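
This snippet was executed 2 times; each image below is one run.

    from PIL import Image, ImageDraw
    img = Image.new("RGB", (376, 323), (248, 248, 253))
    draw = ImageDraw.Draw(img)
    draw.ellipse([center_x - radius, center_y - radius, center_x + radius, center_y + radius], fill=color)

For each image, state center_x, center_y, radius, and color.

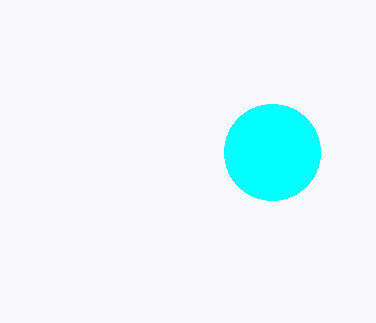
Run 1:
center_x = 272, center_y = 152, radius = 48, color = 'cyan'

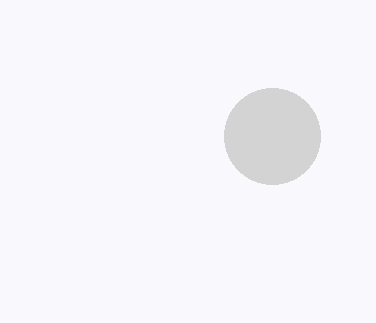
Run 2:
center_x = 272
center_y = 136
radius = 48
color = 'lightgray'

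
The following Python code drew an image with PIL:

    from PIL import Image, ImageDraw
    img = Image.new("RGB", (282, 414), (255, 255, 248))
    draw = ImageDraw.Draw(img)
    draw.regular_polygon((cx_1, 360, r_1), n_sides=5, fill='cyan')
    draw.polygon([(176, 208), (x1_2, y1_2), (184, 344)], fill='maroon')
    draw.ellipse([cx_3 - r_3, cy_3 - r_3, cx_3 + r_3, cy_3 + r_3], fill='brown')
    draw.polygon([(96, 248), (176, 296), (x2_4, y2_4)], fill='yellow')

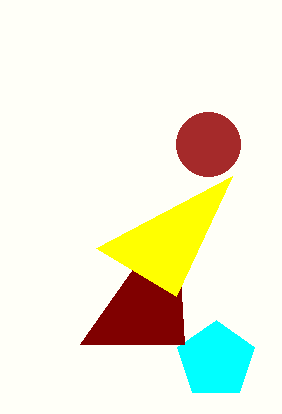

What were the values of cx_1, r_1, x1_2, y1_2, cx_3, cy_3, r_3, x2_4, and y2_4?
cx_1 = 216, r_1 = 40, x1_2 = 80, y1_2 = 344, cx_3 = 208, cy_3 = 144, r_3 = 32, x2_4 = 232, y2_4 = 176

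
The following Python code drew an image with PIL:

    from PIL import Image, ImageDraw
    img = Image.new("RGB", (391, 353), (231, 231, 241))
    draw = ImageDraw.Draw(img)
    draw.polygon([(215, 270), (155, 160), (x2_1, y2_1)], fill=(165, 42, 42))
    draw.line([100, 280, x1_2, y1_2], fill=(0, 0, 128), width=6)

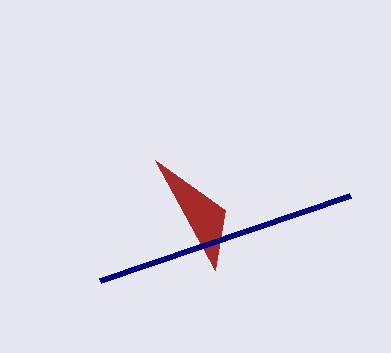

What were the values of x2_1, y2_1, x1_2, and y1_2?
x2_1 = 225, y2_1 = 210, x1_2 = 350, y1_2 = 195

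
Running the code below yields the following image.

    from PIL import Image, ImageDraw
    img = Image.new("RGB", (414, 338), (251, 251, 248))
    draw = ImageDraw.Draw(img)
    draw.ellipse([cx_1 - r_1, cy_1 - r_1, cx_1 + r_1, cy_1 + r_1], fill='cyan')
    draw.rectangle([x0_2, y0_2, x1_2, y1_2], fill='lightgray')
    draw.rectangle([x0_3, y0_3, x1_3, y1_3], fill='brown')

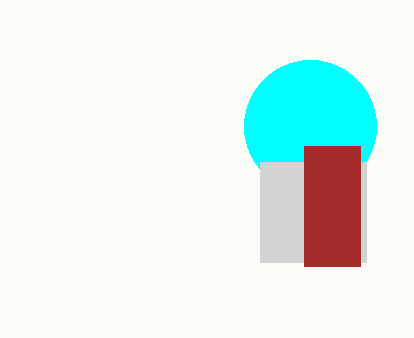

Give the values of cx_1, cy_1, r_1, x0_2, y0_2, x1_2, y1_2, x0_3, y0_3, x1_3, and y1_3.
cx_1 = 310; cy_1 = 126; r_1 = 66; x0_2 = 260; y0_2 = 162; x1_2 = 366; y1_2 = 262; x0_3 = 304; y0_3 = 146; x1_3 = 360; y1_3 = 266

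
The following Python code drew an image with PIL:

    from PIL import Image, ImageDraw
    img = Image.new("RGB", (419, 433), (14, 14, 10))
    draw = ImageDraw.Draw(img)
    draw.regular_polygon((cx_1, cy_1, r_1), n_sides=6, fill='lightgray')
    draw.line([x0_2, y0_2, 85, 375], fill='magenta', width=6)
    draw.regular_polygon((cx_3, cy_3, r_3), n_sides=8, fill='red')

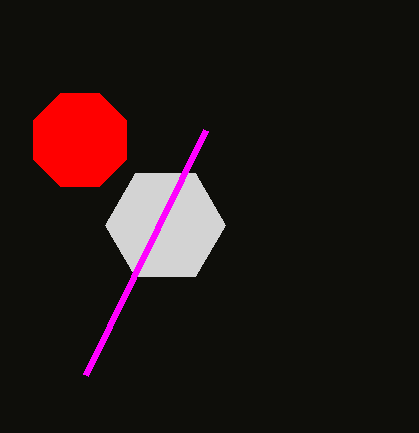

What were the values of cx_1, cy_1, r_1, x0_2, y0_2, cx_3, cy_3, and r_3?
cx_1 = 165
cy_1 = 225
r_1 = 60
x0_2 = 205
y0_2 = 130
cx_3 = 80
cy_3 = 140
r_3 = 50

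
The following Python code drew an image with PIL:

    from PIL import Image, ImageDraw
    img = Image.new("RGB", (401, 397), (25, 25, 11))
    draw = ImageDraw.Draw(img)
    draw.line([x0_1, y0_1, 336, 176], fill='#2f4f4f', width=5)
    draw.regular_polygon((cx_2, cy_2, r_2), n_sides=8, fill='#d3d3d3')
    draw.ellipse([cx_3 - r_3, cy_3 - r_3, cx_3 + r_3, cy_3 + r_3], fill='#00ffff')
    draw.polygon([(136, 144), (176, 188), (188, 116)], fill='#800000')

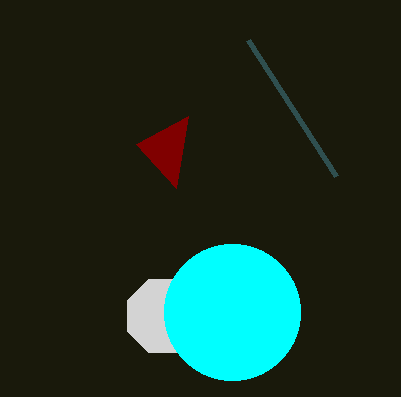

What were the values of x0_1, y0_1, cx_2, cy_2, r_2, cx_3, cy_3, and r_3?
x0_1 = 248
y0_1 = 40
cx_2 = 164
cy_2 = 316
r_2 = 40
cx_3 = 232
cy_3 = 312
r_3 = 68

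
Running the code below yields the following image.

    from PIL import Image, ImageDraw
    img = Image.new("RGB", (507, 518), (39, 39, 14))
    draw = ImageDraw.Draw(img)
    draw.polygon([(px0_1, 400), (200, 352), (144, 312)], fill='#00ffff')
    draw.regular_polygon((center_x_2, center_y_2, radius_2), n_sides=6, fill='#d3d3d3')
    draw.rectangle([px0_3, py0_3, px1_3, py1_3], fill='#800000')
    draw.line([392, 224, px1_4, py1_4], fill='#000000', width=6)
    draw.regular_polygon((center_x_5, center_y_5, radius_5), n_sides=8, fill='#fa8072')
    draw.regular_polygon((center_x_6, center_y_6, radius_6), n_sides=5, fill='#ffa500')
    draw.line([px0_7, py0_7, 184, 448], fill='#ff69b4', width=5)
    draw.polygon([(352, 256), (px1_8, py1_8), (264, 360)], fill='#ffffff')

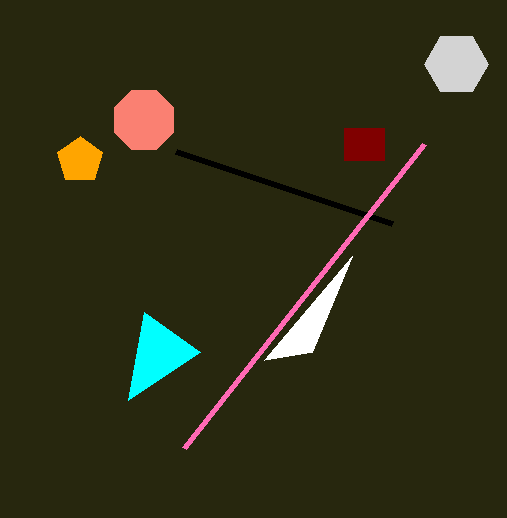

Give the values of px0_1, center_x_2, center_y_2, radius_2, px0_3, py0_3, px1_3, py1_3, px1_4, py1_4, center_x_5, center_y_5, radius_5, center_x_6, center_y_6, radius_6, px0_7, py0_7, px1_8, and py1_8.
px0_1 = 128, center_x_2 = 456, center_y_2 = 64, radius_2 = 32, px0_3 = 344, py0_3 = 128, px1_3 = 384, py1_3 = 160, px1_4 = 176, py1_4 = 152, center_x_5 = 144, center_y_5 = 120, radius_5 = 32, center_x_6 = 80, center_y_6 = 160, radius_6 = 24, px0_7 = 424, py0_7 = 144, px1_8 = 312, py1_8 = 352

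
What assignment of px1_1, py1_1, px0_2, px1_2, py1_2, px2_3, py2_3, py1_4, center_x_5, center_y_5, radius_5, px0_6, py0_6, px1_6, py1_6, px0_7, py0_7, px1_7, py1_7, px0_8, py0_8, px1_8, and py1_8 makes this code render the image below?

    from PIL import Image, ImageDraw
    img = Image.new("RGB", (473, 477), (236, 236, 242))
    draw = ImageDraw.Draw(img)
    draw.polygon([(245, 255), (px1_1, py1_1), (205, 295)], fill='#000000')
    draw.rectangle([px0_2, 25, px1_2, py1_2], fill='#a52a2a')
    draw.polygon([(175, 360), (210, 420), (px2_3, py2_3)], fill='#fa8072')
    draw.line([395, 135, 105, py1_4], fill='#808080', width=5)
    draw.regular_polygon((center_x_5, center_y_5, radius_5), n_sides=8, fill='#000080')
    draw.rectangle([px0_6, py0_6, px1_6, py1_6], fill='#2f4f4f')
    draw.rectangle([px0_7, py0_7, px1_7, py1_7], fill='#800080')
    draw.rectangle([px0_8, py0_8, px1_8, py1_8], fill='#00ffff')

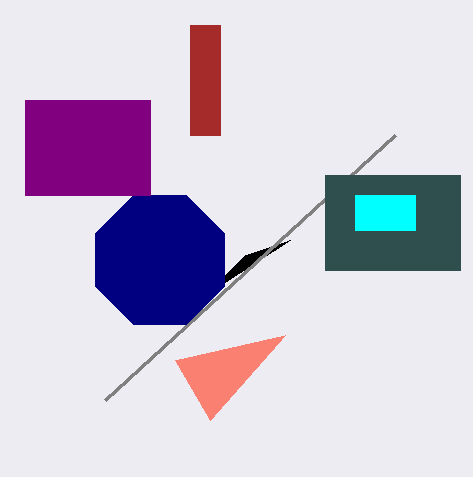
px1_1 = 290; py1_1 = 240; px0_2 = 190; px1_2 = 220; py1_2 = 135; px2_3 = 285; py2_3 = 335; py1_4 = 400; center_x_5 = 160; center_y_5 = 260; radius_5 = 70; px0_6 = 325; py0_6 = 175; px1_6 = 460; py1_6 = 270; px0_7 = 25; py0_7 = 100; px1_7 = 150; py1_7 = 195; px0_8 = 355; py0_8 = 195; px1_8 = 415; py1_8 = 230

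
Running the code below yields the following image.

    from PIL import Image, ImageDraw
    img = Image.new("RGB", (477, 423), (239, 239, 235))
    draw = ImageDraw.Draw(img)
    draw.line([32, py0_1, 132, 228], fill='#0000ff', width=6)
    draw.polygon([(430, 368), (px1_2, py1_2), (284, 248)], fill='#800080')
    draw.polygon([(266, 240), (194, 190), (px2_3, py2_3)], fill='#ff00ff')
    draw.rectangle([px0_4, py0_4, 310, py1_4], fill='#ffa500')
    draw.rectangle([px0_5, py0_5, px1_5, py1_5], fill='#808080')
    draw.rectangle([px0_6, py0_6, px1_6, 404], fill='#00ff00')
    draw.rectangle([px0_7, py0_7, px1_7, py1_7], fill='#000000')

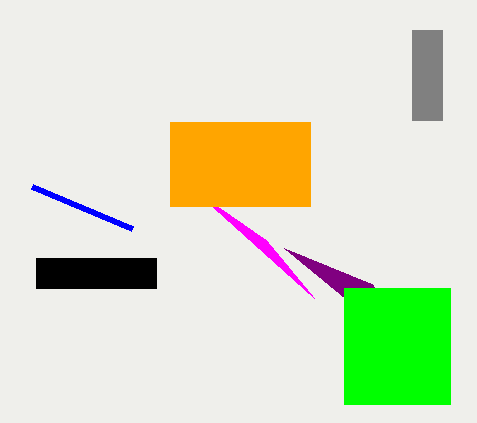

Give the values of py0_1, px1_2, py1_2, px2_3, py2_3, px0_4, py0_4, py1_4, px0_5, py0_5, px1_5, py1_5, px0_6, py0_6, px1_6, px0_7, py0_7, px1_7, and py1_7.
py0_1 = 186; px1_2 = 372; py1_2 = 284; px2_3 = 314; py2_3 = 298; px0_4 = 170; py0_4 = 122; py1_4 = 206; px0_5 = 412; py0_5 = 30; px1_5 = 442; py1_5 = 120; px0_6 = 344; py0_6 = 288; px1_6 = 450; px0_7 = 36; py0_7 = 258; px1_7 = 156; py1_7 = 288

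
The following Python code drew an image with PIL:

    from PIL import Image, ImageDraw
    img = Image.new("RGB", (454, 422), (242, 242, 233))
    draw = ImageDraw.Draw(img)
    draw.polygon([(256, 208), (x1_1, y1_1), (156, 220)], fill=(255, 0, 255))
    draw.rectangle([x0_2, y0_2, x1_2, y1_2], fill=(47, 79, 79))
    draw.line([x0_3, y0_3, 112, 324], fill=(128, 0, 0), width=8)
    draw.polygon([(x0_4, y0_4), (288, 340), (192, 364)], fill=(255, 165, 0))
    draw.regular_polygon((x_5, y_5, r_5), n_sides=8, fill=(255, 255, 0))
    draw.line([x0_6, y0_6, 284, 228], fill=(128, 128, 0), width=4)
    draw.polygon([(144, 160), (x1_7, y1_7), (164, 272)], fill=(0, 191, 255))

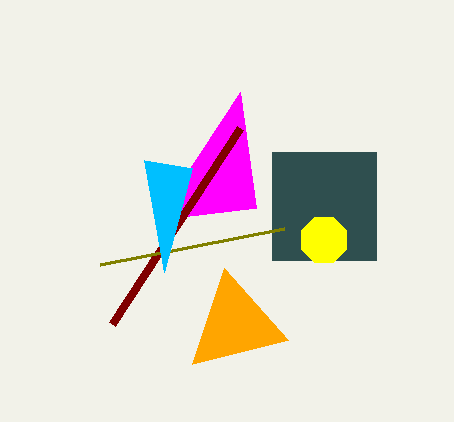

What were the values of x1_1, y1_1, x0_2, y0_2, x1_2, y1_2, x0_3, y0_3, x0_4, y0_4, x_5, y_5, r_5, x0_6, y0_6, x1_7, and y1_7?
x1_1 = 240
y1_1 = 92
x0_2 = 272
y0_2 = 152
x1_2 = 376
y1_2 = 260
x0_3 = 240
y0_3 = 128
x0_4 = 224
y0_4 = 268
x_5 = 324
y_5 = 240
r_5 = 24
x0_6 = 100
y0_6 = 264
x1_7 = 192
y1_7 = 168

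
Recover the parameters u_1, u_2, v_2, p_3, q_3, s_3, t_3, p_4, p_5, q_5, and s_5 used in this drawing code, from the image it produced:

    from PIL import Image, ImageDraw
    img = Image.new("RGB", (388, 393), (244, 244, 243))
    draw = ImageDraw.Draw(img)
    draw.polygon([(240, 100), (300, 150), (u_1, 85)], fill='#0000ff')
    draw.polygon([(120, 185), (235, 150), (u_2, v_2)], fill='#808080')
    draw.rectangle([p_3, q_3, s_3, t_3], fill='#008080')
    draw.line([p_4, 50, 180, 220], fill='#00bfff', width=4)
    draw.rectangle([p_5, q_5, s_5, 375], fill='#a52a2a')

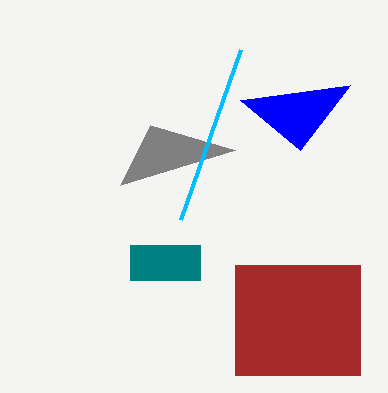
u_1 = 350
u_2 = 150
v_2 = 125
p_3 = 130
q_3 = 245
s_3 = 200
t_3 = 280
p_4 = 240
p_5 = 235
q_5 = 265
s_5 = 360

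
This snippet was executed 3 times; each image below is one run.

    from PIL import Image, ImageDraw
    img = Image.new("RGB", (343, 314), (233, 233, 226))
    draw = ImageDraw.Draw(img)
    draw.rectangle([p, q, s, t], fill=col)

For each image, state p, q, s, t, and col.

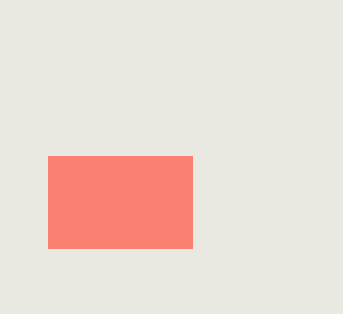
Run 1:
p = 48, q = 156, s = 192, t = 248, col = 'salmon'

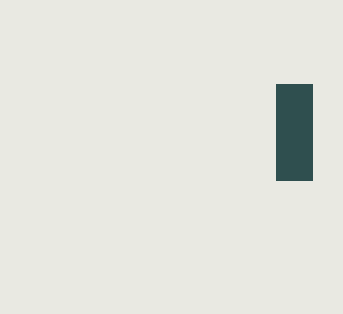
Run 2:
p = 276; q = 84; s = 312; t = 180; col = 'darkslategray'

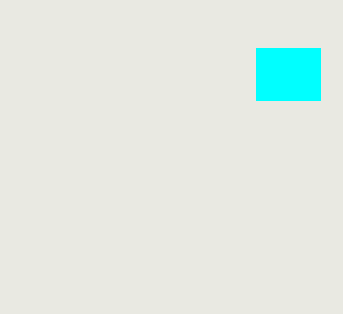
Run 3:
p = 256
q = 48
s = 320
t = 100
col = 'cyan'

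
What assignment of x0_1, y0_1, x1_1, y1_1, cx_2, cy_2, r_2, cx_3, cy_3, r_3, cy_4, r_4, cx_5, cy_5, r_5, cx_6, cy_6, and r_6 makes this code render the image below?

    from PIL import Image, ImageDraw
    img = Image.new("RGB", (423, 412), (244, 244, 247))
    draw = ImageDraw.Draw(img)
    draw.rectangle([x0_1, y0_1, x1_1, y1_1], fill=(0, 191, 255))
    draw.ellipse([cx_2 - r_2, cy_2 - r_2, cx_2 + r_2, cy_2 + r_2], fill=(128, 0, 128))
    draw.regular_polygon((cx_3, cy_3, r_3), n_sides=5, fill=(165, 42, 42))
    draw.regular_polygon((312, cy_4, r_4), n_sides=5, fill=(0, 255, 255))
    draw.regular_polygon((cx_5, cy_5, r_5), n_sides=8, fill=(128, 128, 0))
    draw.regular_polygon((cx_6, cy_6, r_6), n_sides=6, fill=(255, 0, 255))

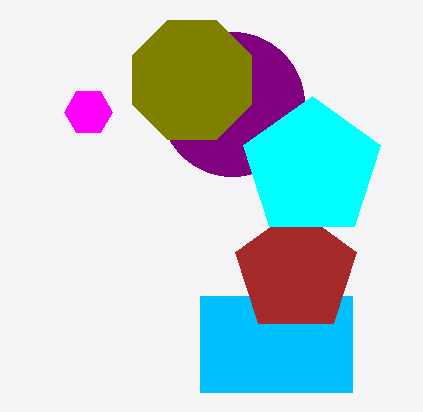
x0_1 = 200; y0_1 = 296; x1_1 = 352; y1_1 = 392; cx_2 = 232; cy_2 = 104; r_2 = 72; cx_3 = 296; cy_3 = 272; r_3 = 64; cy_4 = 168; r_4 = 72; cx_5 = 192; cy_5 = 80; r_5 = 64; cx_6 = 88; cy_6 = 112; r_6 = 24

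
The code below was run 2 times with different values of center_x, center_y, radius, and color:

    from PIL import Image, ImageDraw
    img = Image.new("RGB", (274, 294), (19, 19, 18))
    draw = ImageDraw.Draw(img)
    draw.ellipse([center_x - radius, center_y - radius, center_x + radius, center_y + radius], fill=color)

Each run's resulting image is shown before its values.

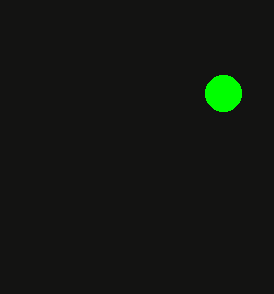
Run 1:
center_x = 223; center_y = 93; radius = 18; color = 'lime'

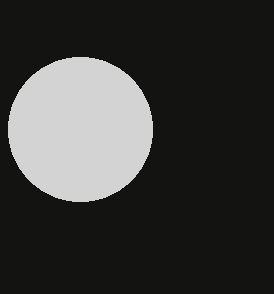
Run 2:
center_x = 80; center_y = 129; radius = 72; color = 'lightgray'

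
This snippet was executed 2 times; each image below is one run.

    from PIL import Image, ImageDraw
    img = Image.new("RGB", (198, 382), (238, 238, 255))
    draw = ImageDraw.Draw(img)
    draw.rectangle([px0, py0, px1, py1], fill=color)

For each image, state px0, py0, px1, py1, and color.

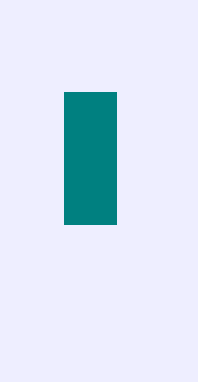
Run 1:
px0 = 64, py0 = 92, px1 = 116, py1 = 224, color = 'teal'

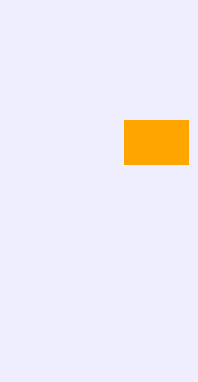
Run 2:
px0 = 124, py0 = 120, px1 = 188, py1 = 164, color = 'orange'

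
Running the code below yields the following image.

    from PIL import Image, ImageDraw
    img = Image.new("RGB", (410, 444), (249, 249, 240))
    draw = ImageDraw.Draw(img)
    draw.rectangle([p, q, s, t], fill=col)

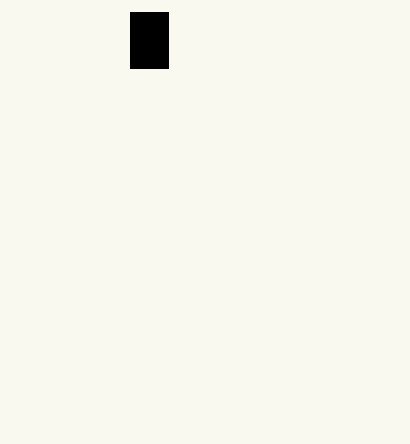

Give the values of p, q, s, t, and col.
p = 130, q = 12, s = 168, t = 68, col = 'black'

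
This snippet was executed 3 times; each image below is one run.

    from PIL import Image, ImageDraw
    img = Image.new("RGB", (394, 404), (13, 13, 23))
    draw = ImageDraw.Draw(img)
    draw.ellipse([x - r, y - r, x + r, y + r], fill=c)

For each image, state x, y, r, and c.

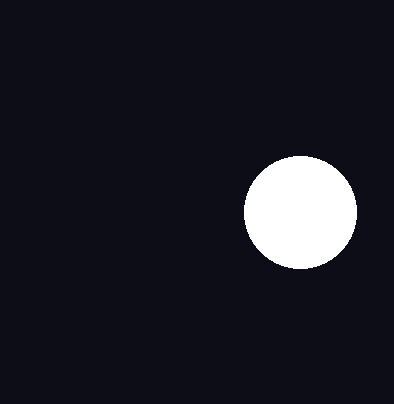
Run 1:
x = 300; y = 212; r = 56; c = 'white'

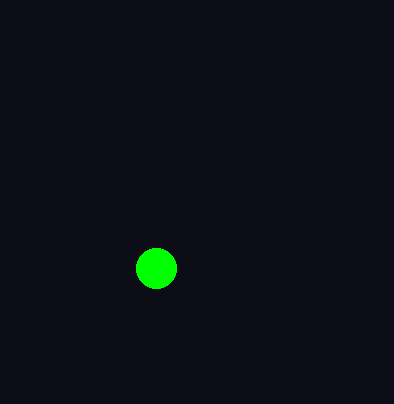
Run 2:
x = 156; y = 268; r = 20; c = 'lime'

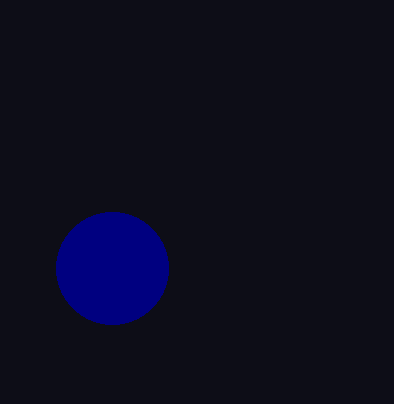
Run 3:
x = 112
y = 268
r = 56
c = 'navy'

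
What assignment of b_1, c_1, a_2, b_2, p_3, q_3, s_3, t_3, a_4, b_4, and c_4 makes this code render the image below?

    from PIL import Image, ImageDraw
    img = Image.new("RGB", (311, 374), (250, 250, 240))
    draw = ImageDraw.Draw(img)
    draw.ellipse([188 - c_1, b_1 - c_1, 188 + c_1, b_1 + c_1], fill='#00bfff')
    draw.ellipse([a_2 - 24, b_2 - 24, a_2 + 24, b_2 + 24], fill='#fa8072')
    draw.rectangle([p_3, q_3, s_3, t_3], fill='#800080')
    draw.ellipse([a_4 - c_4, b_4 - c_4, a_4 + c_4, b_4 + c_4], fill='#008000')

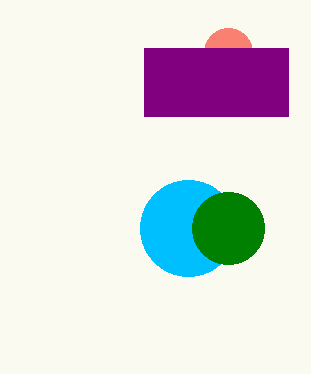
b_1 = 228
c_1 = 48
a_2 = 228
b_2 = 52
p_3 = 144
q_3 = 48
s_3 = 288
t_3 = 116
a_4 = 228
b_4 = 228
c_4 = 36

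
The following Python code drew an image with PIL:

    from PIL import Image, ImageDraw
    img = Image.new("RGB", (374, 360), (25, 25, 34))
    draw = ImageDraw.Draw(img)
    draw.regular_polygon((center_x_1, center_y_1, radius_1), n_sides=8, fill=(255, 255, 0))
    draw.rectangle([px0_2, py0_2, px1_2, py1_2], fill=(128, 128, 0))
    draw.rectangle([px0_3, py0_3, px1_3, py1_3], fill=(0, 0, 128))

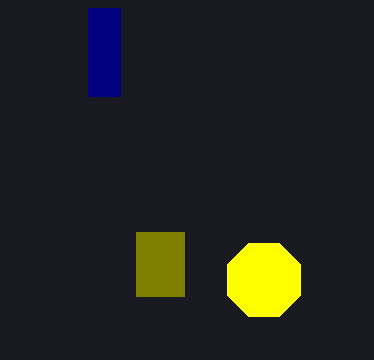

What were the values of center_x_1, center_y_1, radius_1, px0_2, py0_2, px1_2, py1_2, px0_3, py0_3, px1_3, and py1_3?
center_x_1 = 264
center_y_1 = 280
radius_1 = 40
px0_2 = 136
py0_2 = 232
px1_2 = 184
py1_2 = 296
px0_3 = 88
py0_3 = 8
px1_3 = 120
py1_3 = 96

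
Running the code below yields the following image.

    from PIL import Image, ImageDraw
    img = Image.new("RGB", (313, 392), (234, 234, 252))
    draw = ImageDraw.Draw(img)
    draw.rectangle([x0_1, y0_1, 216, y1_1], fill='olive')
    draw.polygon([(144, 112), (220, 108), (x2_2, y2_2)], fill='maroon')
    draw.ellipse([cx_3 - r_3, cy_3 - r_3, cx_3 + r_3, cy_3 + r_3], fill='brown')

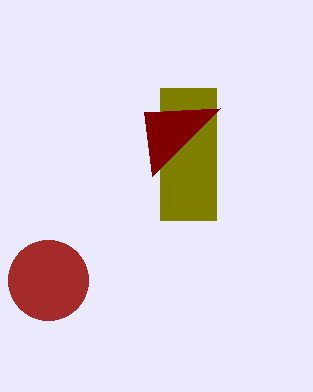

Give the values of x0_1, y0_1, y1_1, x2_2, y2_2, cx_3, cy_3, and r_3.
x0_1 = 160, y0_1 = 88, y1_1 = 220, x2_2 = 152, y2_2 = 176, cx_3 = 48, cy_3 = 280, r_3 = 40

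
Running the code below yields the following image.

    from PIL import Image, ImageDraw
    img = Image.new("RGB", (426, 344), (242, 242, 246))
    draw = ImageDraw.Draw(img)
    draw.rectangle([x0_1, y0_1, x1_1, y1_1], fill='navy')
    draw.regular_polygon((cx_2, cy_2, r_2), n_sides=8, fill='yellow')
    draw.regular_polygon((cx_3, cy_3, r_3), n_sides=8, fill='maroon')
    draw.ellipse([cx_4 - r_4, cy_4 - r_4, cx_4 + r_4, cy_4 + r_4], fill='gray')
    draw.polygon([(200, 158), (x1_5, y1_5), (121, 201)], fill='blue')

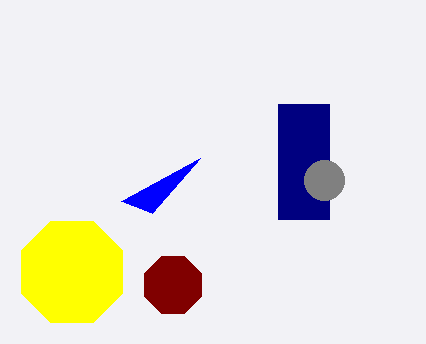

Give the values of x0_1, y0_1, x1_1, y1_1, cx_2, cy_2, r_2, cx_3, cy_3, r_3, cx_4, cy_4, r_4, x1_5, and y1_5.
x0_1 = 278, y0_1 = 104, x1_1 = 329, y1_1 = 219, cx_2 = 72, cy_2 = 272, r_2 = 55, cx_3 = 173, cy_3 = 285, r_3 = 31, cx_4 = 324, cy_4 = 180, r_4 = 20, x1_5 = 152, y1_5 = 213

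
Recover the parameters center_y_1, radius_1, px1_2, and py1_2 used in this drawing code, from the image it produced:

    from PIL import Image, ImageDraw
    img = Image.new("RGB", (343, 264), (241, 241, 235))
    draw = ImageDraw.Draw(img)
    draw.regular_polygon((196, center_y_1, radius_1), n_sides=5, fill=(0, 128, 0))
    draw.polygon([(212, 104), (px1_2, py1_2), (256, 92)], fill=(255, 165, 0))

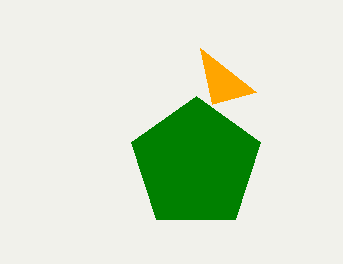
center_y_1 = 164; radius_1 = 68; px1_2 = 200; py1_2 = 48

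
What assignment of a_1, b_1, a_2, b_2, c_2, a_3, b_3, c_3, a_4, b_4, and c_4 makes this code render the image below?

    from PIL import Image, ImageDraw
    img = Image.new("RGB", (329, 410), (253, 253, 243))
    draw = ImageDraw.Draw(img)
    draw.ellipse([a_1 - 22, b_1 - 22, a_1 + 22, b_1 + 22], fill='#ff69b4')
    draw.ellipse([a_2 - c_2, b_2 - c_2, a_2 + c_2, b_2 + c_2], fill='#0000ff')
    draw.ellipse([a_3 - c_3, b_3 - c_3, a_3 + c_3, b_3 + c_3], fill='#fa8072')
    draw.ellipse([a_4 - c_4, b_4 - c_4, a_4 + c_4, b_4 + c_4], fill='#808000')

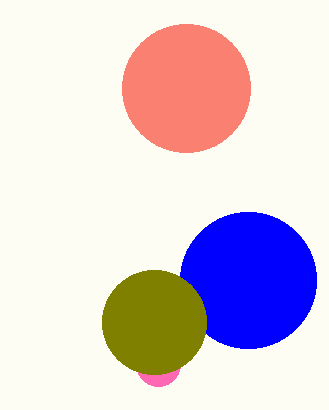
a_1 = 158, b_1 = 364, a_2 = 248, b_2 = 280, c_2 = 68, a_3 = 186, b_3 = 88, c_3 = 64, a_4 = 154, b_4 = 322, c_4 = 52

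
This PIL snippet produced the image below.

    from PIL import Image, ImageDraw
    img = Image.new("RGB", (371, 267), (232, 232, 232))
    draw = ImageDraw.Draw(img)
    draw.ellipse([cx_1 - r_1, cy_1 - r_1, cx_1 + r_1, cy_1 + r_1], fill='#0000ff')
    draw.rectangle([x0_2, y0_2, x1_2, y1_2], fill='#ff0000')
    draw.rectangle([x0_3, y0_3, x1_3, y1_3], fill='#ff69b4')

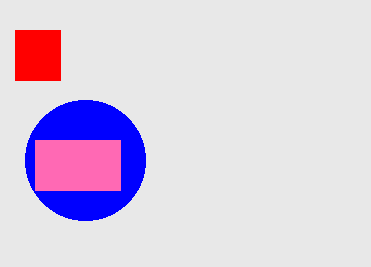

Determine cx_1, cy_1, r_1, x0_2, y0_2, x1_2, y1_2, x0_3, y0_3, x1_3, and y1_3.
cx_1 = 85, cy_1 = 160, r_1 = 60, x0_2 = 15, y0_2 = 30, x1_2 = 60, y1_2 = 80, x0_3 = 35, y0_3 = 140, x1_3 = 120, y1_3 = 190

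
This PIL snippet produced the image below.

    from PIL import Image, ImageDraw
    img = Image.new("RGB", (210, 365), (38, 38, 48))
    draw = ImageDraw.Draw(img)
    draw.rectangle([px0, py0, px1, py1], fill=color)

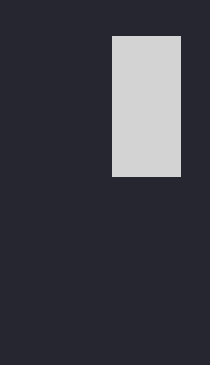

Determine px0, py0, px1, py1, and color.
px0 = 112, py0 = 36, px1 = 180, py1 = 176, color = 'lightgray'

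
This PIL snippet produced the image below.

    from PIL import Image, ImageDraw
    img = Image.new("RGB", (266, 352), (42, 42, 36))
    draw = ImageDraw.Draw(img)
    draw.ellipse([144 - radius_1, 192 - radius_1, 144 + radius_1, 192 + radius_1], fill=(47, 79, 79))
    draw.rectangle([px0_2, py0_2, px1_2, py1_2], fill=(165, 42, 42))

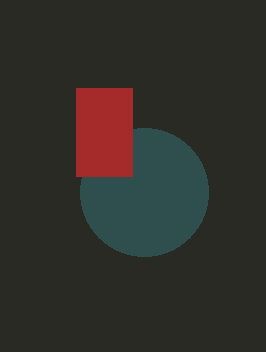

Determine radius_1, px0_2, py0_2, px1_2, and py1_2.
radius_1 = 64
px0_2 = 76
py0_2 = 88
px1_2 = 132
py1_2 = 176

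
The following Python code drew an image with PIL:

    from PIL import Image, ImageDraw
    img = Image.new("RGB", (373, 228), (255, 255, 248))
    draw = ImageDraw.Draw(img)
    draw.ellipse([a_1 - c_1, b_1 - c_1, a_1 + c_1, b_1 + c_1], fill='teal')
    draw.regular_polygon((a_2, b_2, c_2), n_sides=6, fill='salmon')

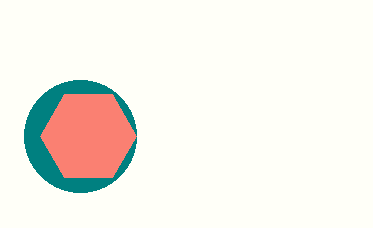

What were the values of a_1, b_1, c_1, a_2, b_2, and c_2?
a_1 = 80, b_1 = 136, c_1 = 56, a_2 = 88, b_2 = 136, c_2 = 48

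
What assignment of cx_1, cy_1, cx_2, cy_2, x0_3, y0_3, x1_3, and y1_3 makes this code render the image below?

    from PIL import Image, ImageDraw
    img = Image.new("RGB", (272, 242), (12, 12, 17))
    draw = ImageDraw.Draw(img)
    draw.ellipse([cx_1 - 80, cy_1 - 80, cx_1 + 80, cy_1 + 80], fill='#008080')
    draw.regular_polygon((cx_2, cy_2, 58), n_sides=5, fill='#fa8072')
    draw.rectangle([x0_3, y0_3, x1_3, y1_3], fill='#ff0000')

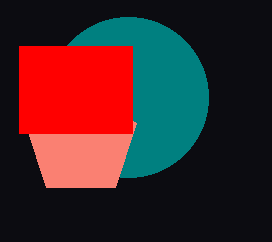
cx_1 = 128
cy_1 = 97
cx_2 = 81
cy_2 = 141
x0_3 = 19
y0_3 = 46
x1_3 = 132
y1_3 = 133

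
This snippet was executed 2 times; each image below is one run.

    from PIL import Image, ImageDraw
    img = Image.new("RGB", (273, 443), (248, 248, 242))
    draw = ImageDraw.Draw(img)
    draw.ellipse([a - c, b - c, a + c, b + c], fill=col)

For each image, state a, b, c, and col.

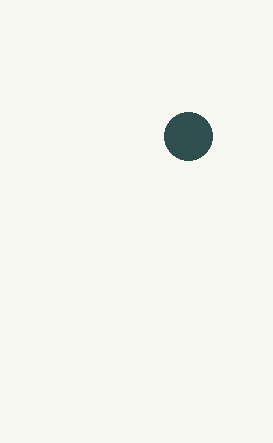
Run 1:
a = 188
b = 136
c = 24
col = 'darkslategray'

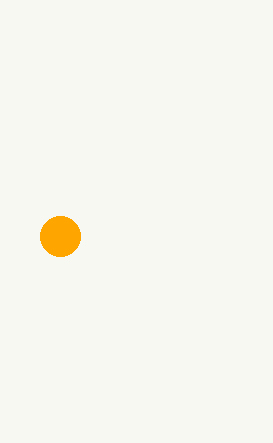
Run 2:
a = 60; b = 236; c = 20; col = 'orange'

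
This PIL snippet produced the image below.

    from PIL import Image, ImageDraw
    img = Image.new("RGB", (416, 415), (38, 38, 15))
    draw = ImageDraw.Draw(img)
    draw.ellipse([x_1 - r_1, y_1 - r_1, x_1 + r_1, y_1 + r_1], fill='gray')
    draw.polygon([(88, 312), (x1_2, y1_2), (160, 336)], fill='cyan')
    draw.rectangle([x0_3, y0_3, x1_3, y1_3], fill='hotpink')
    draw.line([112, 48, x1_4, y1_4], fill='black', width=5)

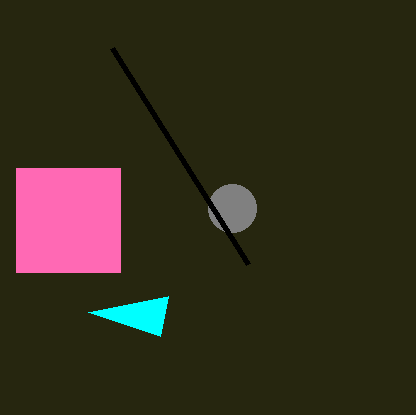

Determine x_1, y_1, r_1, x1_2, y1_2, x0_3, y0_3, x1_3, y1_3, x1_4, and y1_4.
x_1 = 232
y_1 = 208
r_1 = 24
x1_2 = 168
y1_2 = 296
x0_3 = 16
y0_3 = 168
x1_3 = 120
y1_3 = 272
x1_4 = 248
y1_4 = 264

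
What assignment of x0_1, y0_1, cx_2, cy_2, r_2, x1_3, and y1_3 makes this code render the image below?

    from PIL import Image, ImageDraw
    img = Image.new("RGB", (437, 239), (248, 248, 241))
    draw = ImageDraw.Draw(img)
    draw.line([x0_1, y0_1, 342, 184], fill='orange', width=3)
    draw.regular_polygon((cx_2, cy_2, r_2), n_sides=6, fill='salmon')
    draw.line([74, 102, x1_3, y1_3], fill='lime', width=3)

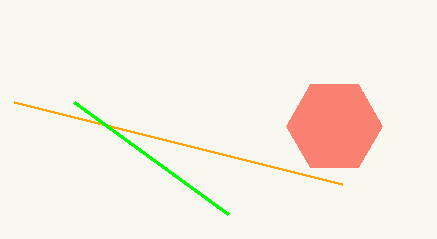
x0_1 = 14
y0_1 = 102
cx_2 = 334
cy_2 = 126
r_2 = 48
x1_3 = 228
y1_3 = 214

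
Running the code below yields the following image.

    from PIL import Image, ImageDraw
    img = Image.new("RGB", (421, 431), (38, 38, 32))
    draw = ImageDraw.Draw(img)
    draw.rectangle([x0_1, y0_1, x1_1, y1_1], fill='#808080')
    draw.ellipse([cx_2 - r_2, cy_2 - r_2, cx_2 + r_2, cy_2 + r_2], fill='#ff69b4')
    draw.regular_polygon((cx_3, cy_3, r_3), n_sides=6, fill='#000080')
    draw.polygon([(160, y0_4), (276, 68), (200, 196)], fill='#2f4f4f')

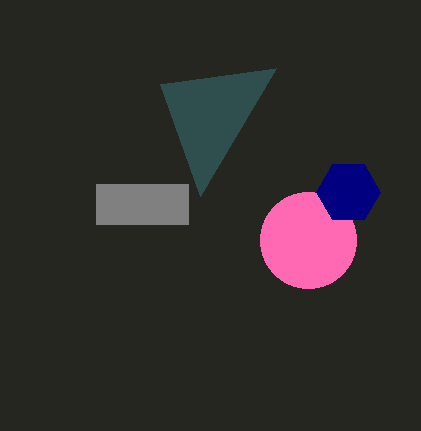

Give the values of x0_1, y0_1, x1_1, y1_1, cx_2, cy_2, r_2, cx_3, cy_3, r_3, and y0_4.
x0_1 = 96; y0_1 = 184; x1_1 = 188; y1_1 = 224; cx_2 = 308; cy_2 = 240; r_2 = 48; cx_3 = 348; cy_3 = 192; r_3 = 32; y0_4 = 84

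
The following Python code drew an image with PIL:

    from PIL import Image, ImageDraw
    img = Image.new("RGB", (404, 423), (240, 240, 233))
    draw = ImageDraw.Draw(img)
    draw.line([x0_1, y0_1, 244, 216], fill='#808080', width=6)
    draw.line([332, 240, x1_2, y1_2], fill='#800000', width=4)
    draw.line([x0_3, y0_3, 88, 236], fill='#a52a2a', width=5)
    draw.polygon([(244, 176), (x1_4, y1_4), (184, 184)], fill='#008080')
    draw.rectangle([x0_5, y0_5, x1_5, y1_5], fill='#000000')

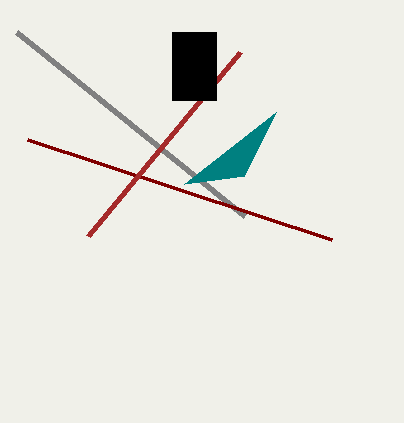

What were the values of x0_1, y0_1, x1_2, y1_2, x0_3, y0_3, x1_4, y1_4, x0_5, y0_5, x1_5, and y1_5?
x0_1 = 16, y0_1 = 32, x1_2 = 28, y1_2 = 140, x0_3 = 240, y0_3 = 52, x1_4 = 276, y1_4 = 112, x0_5 = 172, y0_5 = 32, x1_5 = 216, y1_5 = 100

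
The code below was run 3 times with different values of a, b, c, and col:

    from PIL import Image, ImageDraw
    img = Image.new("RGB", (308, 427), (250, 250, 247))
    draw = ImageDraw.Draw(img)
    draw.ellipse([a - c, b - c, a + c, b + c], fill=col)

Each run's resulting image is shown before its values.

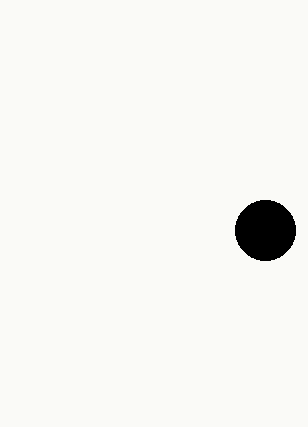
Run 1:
a = 265, b = 230, c = 30, col = 'black'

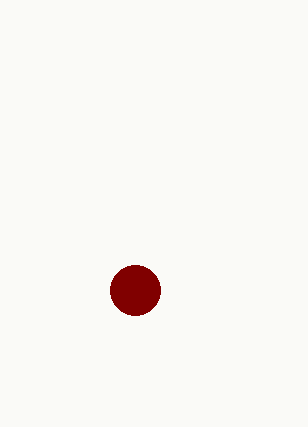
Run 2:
a = 135
b = 290
c = 25
col = 'maroon'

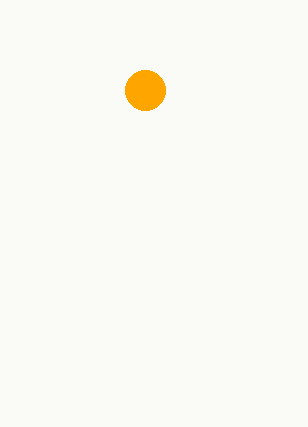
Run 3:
a = 145
b = 90
c = 20
col = 'orange'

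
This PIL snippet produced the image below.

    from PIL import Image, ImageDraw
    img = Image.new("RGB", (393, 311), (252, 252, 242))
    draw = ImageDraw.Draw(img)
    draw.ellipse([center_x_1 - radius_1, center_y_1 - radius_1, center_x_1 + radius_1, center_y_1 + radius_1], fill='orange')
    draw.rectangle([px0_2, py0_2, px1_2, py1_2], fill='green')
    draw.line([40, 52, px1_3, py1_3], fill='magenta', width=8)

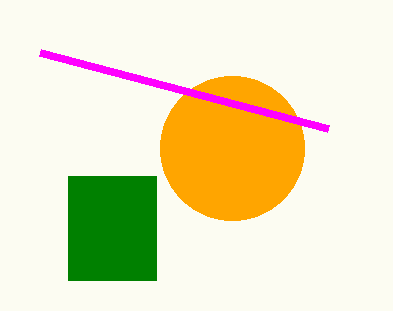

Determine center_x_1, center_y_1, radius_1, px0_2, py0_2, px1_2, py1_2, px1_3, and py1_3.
center_x_1 = 232, center_y_1 = 148, radius_1 = 72, px0_2 = 68, py0_2 = 176, px1_2 = 156, py1_2 = 280, px1_3 = 328, py1_3 = 128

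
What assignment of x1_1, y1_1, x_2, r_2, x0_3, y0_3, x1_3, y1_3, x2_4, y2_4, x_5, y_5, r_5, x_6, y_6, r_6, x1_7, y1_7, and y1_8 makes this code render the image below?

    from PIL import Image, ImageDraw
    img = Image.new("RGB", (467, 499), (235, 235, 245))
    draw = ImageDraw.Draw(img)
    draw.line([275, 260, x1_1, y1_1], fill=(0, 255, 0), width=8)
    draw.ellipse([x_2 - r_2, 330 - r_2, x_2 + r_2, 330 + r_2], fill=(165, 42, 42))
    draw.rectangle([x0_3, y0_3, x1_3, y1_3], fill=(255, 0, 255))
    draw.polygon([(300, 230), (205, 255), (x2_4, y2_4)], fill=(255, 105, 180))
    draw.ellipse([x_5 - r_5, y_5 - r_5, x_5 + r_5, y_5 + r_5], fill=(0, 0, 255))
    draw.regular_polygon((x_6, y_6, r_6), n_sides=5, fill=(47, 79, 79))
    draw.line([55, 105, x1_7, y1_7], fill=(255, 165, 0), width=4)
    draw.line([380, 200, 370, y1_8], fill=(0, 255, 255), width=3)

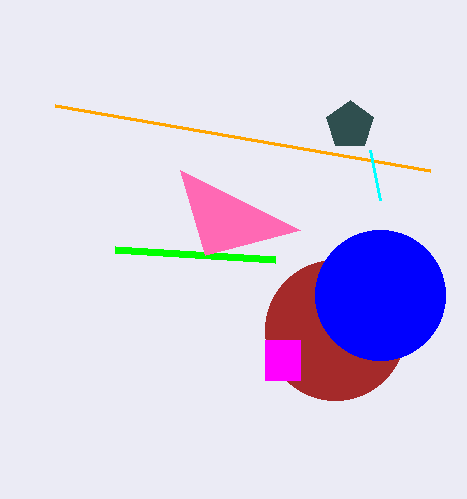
x1_1 = 115, y1_1 = 250, x_2 = 335, r_2 = 70, x0_3 = 265, y0_3 = 340, x1_3 = 300, y1_3 = 380, x2_4 = 180, y2_4 = 170, x_5 = 380, y_5 = 295, r_5 = 65, x_6 = 350, y_6 = 125, r_6 = 25, x1_7 = 430, y1_7 = 170, y1_8 = 150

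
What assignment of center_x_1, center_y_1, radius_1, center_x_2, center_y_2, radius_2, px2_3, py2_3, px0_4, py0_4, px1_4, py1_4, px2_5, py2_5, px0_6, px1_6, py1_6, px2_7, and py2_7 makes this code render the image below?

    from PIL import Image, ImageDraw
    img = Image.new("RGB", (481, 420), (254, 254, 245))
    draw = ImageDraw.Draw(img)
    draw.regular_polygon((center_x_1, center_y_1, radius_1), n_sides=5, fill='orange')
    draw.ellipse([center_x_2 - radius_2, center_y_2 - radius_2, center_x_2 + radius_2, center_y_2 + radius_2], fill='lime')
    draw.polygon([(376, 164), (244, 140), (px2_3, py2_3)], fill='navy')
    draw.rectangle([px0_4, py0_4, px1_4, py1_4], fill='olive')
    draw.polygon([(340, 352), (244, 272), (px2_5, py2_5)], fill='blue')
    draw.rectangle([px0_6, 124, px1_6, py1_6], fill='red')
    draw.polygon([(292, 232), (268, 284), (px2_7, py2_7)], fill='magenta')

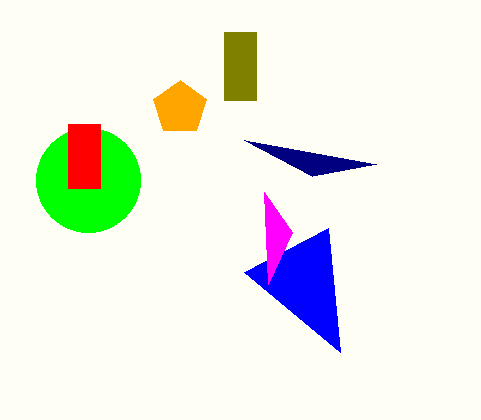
center_x_1 = 180, center_y_1 = 108, radius_1 = 28, center_x_2 = 88, center_y_2 = 180, radius_2 = 52, px2_3 = 312, py2_3 = 176, px0_4 = 224, py0_4 = 32, px1_4 = 256, py1_4 = 100, px2_5 = 328, py2_5 = 228, px0_6 = 68, px1_6 = 100, py1_6 = 188, px2_7 = 264, py2_7 = 192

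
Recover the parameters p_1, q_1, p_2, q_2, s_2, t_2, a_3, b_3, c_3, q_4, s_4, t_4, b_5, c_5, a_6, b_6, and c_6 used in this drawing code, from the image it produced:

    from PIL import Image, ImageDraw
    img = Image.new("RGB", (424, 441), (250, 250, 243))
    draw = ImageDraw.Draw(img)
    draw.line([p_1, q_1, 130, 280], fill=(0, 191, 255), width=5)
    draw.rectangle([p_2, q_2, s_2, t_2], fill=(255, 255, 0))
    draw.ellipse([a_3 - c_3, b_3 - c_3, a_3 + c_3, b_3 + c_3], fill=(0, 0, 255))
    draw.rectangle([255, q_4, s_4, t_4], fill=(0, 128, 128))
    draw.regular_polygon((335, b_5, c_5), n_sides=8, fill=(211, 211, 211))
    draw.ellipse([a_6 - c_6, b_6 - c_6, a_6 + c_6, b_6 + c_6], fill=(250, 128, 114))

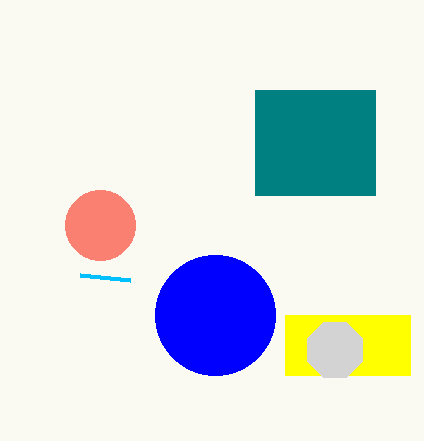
p_1 = 80; q_1 = 275; p_2 = 285; q_2 = 315; s_2 = 410; t_2 = 375; a_3 = 215; b_3 = 315; c_3 = 60; q_4 = 90; s_4 = 375; t_4 = 195; b_5 = 350; c_5 = 30; a_6 = 100; b_6 = 225; c_6 = 35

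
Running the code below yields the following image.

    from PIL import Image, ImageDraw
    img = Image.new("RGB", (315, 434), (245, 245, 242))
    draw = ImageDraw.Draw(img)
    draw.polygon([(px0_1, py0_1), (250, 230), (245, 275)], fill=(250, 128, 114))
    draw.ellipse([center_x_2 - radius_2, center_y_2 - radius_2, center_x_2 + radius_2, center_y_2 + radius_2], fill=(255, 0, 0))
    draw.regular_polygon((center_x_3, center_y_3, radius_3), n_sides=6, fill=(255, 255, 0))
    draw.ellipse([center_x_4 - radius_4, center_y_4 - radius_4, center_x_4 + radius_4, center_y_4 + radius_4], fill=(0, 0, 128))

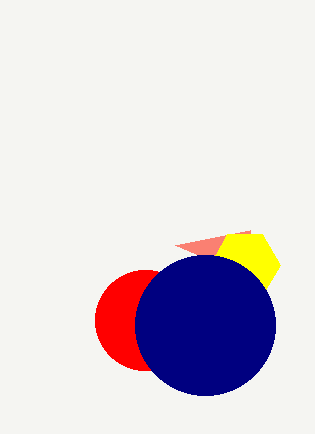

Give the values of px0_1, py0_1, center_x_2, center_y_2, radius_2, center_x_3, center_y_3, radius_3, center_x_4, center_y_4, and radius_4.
px0_1 = 175; py0_1 = 245; center_x_2 = 145; center_y_2 = 320; radius_2 = 50; center_x_3 = 245; center_y_3 = 265; radius_3 = 35; center_x_4 = 205; center_y_4 = 325; radius_4 = 70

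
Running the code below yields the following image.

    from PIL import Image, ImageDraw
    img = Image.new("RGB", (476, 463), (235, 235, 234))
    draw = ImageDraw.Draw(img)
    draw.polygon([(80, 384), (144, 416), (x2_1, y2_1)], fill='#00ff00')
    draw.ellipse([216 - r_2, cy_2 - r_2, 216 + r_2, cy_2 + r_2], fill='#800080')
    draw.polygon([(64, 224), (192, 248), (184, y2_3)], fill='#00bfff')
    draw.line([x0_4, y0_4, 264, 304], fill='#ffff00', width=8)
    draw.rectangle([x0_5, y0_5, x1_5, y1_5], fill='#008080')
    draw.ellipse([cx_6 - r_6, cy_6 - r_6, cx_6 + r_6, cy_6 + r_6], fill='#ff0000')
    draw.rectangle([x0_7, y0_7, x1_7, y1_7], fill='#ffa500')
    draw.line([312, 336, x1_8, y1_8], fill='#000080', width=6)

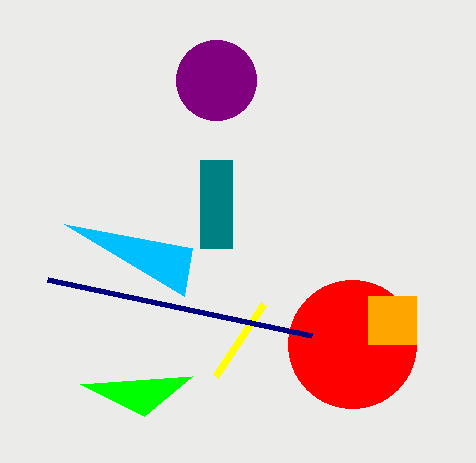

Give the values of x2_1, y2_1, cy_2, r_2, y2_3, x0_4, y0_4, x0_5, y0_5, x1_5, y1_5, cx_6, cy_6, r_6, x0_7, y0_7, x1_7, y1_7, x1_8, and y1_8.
x2_1 = 192
y2_1 = 376
cy_2 = 80
r_2 = 40
y2_3 = 296
x0_4 = 216
y0_4 = 376
x0_5 = 200
y0_5 = 160
x1_5 = 232
y1_5 = 248
cx_6 = 352
cy_6 = 344
r_6 = 64
x0_7 = 368
y0_7 = 296
x1_7 = 416
y1_7 = 344
x1_8 = 48
y1_8 = 280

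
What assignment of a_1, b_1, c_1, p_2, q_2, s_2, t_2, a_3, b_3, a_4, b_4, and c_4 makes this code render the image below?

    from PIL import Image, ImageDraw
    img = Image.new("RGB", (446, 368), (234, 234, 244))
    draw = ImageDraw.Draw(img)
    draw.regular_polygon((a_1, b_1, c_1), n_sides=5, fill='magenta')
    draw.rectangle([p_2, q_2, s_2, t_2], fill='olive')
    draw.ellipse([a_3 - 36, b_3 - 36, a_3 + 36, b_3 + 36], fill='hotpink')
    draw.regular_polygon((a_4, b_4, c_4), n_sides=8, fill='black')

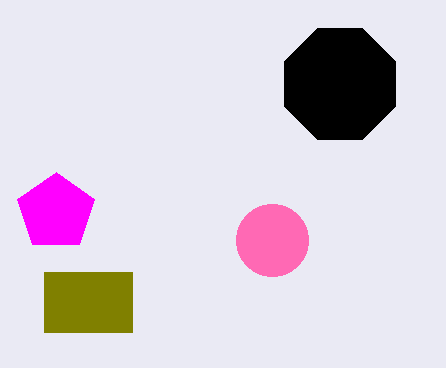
a_1 = 56, b_1 = 212, c_1 = 40, p_2 = 44, q_2 = 272, s_2 = 132, t_2 = 332, a_3 = 272, b_3 = 240, a_4 = 340, b_4 = 84, c_4 = 60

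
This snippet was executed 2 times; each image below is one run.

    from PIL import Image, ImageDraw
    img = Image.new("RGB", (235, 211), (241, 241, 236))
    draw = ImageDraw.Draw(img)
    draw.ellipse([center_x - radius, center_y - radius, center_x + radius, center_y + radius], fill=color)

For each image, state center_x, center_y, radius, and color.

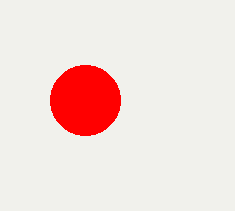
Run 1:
center_x = 85; center_y = 100; radius = 35; color = 'red'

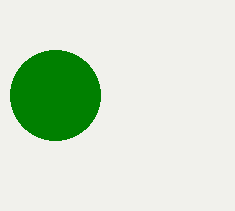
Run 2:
center_x = 55, center_y = 95, radius = 45, color = 'green'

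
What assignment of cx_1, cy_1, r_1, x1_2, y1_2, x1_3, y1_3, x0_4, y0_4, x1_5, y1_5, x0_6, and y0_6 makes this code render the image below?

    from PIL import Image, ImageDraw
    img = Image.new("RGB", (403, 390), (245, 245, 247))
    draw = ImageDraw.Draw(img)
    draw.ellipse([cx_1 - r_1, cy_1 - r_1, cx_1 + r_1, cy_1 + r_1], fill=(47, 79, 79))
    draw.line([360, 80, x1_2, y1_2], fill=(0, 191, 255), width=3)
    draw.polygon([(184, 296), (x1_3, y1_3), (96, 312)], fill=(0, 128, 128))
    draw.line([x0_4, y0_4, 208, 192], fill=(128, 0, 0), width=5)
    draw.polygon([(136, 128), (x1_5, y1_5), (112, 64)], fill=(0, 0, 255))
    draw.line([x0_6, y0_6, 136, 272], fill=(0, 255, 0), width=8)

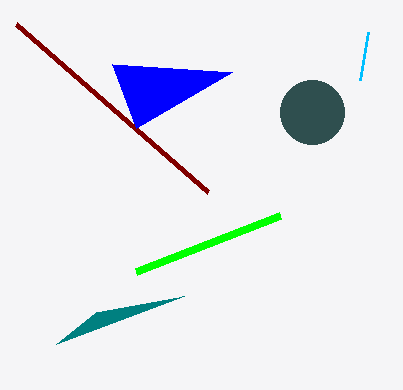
cx_1 = 312; cy_1 = 112; r_1 = 32; x1_2 = 368; y1_2 = 32; x1_3 = 56; y1_3 = 344; x0_4 = 16; y0_4 = 24; x1_5 = 232; y1_5 = 72; x0_6 = 280; y0_6 = 216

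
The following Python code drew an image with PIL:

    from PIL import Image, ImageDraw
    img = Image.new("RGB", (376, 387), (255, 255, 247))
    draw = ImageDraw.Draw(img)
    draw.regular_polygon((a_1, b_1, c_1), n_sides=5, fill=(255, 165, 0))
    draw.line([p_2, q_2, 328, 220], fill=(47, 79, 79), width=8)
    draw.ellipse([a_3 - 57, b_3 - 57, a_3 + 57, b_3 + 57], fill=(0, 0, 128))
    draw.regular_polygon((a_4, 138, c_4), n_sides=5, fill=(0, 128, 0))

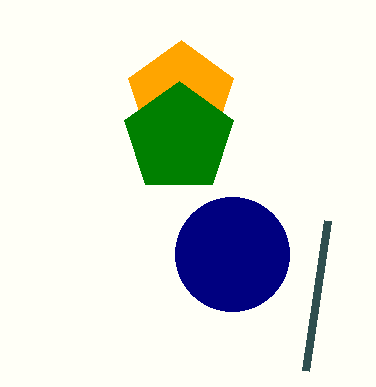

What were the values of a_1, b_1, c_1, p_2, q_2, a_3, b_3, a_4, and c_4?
a_1 = 181, b_1 = 95, c_1 = 55, p_2 = 306, q_2 = 370, a_3 = 232, b_3 = 254, a_4 = 179, c_4 = 57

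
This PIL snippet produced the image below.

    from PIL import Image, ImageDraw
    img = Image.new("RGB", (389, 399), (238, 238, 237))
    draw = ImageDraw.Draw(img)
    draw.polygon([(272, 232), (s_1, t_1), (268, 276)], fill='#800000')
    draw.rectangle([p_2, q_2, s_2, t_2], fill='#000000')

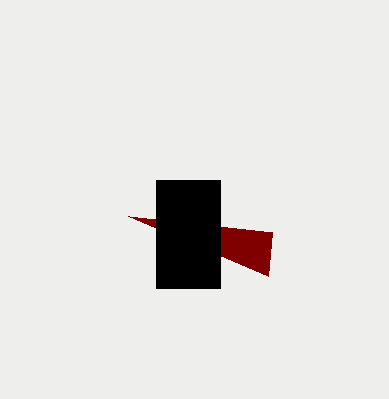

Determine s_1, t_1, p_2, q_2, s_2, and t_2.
s_1 = 128; t_1 = 216; p_2 = 156; q_2 = 180; s_2 = 220; t_2 = 288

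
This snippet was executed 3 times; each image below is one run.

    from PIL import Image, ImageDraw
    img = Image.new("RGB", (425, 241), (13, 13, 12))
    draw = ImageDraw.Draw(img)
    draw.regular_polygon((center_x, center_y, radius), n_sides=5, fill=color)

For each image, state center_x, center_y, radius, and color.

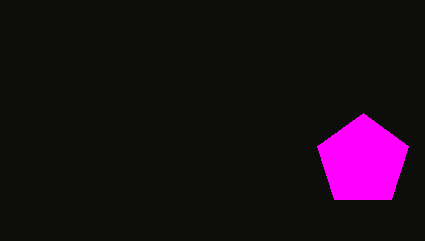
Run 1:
center_x = 363; center_y = 161; radius = 48; color = 'magenta'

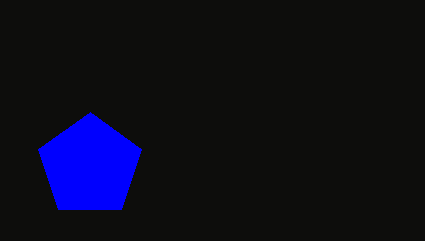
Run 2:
center_x = 90, center_y = 166, radius = 54, color = 'blue'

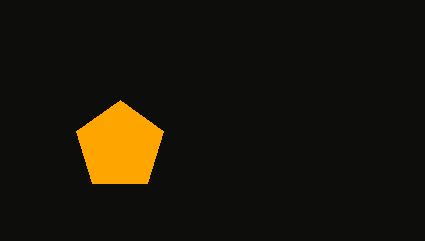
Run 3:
center_x = 120, center_y = 146, radius = 46, color = 'orange'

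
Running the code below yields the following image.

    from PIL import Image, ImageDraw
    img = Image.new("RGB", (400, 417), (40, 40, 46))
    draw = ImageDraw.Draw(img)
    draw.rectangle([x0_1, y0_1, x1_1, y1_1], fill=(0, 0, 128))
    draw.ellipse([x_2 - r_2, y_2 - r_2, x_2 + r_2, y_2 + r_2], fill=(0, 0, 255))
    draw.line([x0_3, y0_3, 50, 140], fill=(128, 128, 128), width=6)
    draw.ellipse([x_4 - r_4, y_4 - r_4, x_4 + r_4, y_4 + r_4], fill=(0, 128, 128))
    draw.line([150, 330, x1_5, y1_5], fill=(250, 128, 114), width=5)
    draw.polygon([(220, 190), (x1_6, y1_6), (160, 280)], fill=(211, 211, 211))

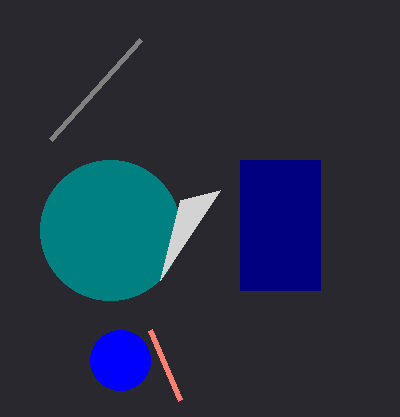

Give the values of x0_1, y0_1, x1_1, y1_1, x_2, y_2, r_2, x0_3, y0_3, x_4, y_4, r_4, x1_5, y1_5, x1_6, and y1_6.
x0_1 = 240
y0_1 = 160
x1_1 = 320
y1_1 = 290
x_2 = 120
y_2 = 360
r_2 = 30
x0_3 = 140
y0_3 = 40
x_4 = 110
y_4 = 230
r_4 = 70
x1_5 = 180
y1_5 = 400
x1_6 = 180
y1_6 = 200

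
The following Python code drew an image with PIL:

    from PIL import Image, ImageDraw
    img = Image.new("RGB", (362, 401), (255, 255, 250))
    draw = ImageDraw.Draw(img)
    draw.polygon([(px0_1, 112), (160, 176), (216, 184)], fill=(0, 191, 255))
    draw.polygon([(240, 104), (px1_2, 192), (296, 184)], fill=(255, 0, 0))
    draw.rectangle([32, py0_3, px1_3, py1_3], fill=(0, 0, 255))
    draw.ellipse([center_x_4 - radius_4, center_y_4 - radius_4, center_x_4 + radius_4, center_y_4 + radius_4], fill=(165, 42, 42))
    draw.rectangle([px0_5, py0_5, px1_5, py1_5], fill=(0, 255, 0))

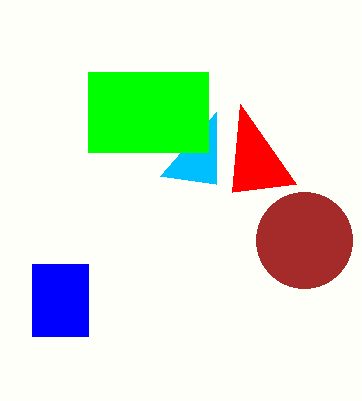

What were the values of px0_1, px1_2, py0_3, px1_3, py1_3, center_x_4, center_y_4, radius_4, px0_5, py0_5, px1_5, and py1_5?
px0_1 = 216
px1_2 = 232
py0_3 = 264
px1_3 = 88
py1_3 = 336
center_x_4 = 304
center_y_4 = 240
radius_4 = 48
px0_5 = 88
py0_5 = 72
px1_5 = 208
py1_5 = 152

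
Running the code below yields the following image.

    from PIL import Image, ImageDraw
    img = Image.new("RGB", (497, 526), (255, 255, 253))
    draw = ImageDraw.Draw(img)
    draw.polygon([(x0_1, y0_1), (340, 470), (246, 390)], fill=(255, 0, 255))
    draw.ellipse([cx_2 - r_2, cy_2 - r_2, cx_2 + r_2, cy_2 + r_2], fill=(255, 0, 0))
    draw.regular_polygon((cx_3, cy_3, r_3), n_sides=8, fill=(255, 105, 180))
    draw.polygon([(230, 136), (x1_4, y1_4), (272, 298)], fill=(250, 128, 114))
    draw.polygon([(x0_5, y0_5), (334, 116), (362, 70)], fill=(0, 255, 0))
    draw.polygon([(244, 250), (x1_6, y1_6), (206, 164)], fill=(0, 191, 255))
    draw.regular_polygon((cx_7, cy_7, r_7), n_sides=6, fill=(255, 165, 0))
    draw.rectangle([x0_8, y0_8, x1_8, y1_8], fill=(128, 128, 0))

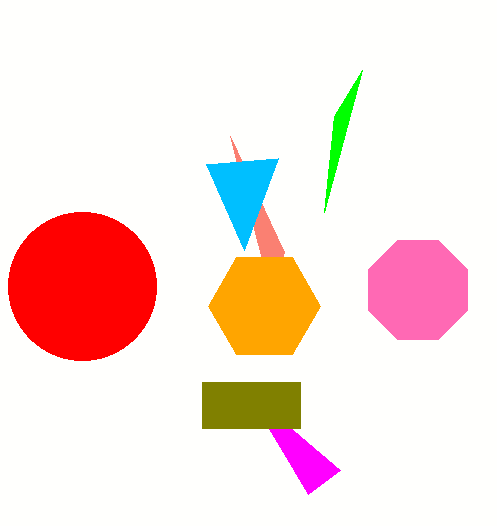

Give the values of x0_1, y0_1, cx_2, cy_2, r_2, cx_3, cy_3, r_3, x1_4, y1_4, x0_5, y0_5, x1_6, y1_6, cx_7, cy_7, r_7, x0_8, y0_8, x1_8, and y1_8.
x0_1 = 308; y0_1 = 494; cx_2 = 82; cy_2 = 286; r_2 = 74; cx_3 = 418; cy_3 = 290; r_3 = 54; x1_4 = 284; y1_4 = 252; x0_5 = 324; y0_5 = 212; x1_6 = 278; y1_6 = 158; cx_7 = 264; cy_7 = 306; r_7 = 56; x0_8 = 202; y0_8 = 382; x1_8 = 300; y1_8 = 428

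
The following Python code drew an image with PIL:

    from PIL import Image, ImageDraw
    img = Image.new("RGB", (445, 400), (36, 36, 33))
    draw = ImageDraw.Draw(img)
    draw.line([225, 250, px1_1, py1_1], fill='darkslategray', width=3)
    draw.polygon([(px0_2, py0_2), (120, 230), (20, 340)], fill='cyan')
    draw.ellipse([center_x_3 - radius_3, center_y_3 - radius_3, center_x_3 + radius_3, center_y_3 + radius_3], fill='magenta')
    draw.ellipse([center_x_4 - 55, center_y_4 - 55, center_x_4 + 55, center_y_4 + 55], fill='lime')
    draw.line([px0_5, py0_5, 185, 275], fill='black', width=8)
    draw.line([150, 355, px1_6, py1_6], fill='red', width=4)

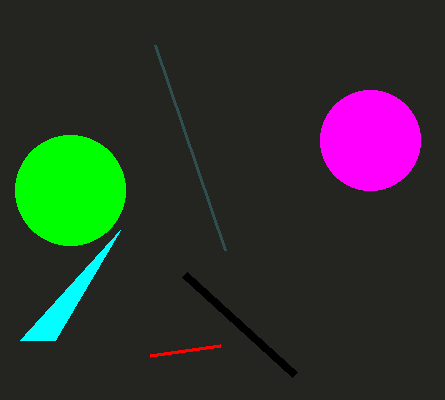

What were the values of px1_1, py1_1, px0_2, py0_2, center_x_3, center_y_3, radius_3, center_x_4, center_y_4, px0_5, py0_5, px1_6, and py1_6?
px1_1 = 155, py1_1 = 45, px0_2 = 55, py0_2 = 340, center_x_3 = 370, center_y_3 = 140, radius_3 = 50, center_x_4 = 70, center_y_4 = 190, px0_5 = 295, py0_5 = 375, px1_6 = 220, py1_6 = 345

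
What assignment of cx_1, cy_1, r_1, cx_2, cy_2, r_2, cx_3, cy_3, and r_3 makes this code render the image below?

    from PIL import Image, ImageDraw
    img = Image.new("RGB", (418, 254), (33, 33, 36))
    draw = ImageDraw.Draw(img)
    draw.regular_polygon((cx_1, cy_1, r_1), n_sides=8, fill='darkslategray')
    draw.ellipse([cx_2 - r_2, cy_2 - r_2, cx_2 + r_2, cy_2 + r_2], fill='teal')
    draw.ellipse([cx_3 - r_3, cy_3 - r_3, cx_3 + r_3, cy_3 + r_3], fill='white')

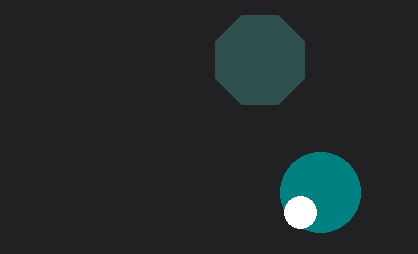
cx_1 = 260
cy_1 = 60
r_1 = 48
cx_2 = 320
cy_2 = 192
r_2 = 40
cx_3 = 300
cy_3 = 212
r_3 = 16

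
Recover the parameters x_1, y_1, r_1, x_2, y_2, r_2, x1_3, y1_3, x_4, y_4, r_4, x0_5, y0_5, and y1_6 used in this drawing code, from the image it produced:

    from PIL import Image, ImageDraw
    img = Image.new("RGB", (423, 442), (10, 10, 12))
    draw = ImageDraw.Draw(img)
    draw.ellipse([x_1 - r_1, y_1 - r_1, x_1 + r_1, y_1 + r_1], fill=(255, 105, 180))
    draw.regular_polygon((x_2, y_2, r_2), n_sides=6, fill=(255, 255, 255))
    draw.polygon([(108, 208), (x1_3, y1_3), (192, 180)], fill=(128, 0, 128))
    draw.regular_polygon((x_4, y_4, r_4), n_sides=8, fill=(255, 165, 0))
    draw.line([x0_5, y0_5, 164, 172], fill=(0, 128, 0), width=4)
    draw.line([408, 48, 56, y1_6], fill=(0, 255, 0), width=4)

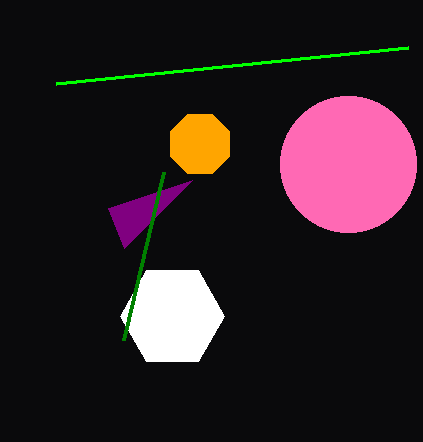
x_1 = 348, y_1 = 164, r_1 = 68, x_2 = 172, y_2 = 316, r_2 = 52, x1_3 = 124, y1_3 = 248, x_4 = 200, y_4 = 144, r_4 = 32, x0_5 = 124, y0_5 = 340, y1_6 = 84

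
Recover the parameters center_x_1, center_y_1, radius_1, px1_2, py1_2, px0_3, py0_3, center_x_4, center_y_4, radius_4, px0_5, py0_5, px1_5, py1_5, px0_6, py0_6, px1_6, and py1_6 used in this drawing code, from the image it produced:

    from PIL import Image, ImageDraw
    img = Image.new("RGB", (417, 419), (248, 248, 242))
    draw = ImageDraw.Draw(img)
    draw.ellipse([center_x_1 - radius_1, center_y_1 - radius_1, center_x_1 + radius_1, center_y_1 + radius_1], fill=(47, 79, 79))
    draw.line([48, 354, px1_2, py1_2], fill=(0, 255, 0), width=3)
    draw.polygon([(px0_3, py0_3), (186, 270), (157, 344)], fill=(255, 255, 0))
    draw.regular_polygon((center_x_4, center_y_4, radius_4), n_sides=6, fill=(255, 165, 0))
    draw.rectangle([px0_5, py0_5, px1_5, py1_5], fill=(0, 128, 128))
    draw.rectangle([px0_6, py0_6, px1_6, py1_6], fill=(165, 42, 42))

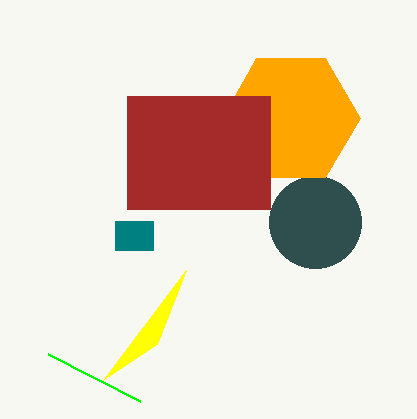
center_x_1 = 315; center_y_1 = 222; radius_1 = 46; px1_2 = 140; py1_2 = 401; px0_3 = 103; py0_3 = 380; center_x_4 = 291; center_y_4 = 118; radius_4 = 69; px0_5 = 115; py0_5 = 221; px1_5 = 153; py1_5 = 250; px0_6 = 127; py0_6 = 96; px1_6 = 270; py1_6 = 209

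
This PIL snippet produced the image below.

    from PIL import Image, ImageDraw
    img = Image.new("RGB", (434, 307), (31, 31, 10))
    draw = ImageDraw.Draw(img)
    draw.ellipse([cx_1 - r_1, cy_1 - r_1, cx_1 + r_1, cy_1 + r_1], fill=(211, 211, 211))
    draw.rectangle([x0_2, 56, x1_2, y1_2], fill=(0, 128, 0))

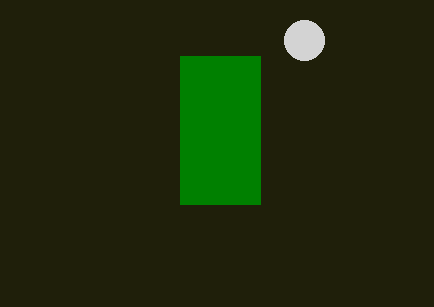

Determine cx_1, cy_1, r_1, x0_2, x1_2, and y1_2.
cx_1 = 304
cy_1 = 40
r_1 = 20
x0_2 = 180
x1_2 = 260
y1_2 = 204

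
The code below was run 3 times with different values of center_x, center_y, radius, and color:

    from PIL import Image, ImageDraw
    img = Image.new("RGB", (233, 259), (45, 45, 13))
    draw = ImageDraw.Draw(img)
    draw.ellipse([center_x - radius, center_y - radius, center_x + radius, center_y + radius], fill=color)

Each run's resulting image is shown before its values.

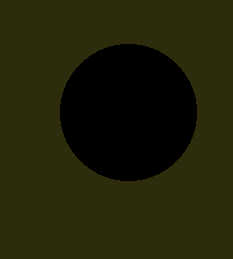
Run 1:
center_x = 128; center_y = 112; radius = 68; color = 'black'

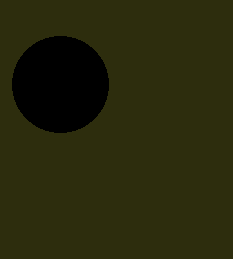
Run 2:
center_x = 60
center_y = 84
radius = 48
color = 'black'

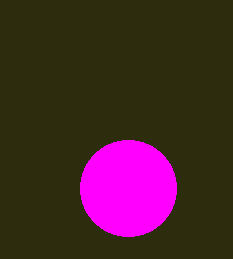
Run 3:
center_x = 128
center_y = 188
radius = 48
color = 'magenta'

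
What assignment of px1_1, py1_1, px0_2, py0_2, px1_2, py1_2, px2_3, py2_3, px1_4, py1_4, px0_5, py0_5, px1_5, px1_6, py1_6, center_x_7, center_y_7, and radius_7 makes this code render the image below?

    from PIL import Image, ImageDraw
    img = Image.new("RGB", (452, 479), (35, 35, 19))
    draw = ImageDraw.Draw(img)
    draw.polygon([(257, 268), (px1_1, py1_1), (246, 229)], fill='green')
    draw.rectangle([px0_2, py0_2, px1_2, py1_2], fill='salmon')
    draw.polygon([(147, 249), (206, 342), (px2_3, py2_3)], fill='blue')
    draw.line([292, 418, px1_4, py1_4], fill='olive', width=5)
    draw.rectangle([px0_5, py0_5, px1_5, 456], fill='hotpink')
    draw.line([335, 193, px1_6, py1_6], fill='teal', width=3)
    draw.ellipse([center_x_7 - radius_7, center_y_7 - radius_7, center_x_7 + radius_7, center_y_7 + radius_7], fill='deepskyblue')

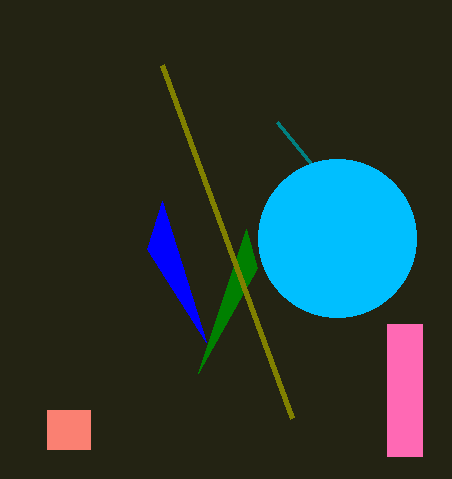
px1_1 = 198
py1_1 = 373
px0_2 = 47
py0_2 = 410
px1_2 = 90
py1_2 = 449
px2_3 = 162
py2_3 = 201
px1_4 = 162
py1_4 = 65
px0_5 = 387
py0_5 = 324
px1_5 = 422
px1_6 = 277
py1_6 = 122
center_x_7 = 337
center_y_7 = 238
radius_7 = 79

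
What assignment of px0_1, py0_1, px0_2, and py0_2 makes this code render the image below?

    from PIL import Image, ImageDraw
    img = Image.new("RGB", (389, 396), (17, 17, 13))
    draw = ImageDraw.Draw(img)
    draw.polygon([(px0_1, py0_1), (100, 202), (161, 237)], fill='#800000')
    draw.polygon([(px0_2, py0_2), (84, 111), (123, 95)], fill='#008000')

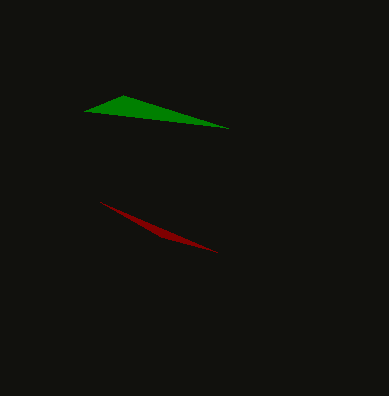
px0_1 = 217, py0_1 = 252, px0_2 = 228, py0_2 = 128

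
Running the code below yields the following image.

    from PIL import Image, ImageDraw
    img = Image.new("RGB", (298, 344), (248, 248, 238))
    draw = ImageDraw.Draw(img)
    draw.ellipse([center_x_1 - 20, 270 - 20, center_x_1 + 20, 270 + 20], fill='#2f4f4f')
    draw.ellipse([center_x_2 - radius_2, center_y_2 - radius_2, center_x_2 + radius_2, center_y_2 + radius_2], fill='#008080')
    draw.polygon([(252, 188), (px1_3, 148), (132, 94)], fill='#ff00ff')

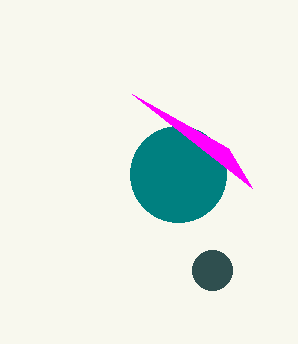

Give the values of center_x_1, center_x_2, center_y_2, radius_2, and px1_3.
center_x_1 = 212
center_x_2 = 178
center_y_2 = 174
radius_2 = 48
px1_3 = 228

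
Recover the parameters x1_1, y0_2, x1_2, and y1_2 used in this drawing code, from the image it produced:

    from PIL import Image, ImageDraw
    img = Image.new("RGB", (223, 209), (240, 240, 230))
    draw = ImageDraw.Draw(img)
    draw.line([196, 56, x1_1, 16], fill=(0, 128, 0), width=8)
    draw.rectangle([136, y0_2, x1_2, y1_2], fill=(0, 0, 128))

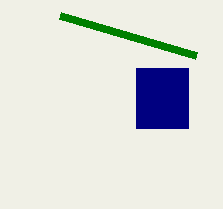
x1_1 = 60, y0_2 = 68, x1_2 = 188, y1_2 = 128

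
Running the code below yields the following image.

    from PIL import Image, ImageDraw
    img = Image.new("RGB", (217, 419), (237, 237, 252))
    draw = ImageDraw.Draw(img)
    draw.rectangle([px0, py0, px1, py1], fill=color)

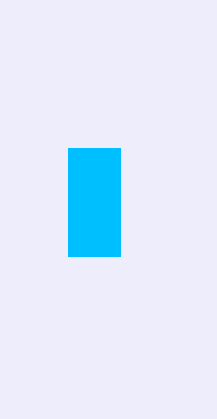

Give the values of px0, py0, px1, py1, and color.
px0 = 68; py0 = 148; px1 = 120; py1 = 256; color = 'deepskyblue'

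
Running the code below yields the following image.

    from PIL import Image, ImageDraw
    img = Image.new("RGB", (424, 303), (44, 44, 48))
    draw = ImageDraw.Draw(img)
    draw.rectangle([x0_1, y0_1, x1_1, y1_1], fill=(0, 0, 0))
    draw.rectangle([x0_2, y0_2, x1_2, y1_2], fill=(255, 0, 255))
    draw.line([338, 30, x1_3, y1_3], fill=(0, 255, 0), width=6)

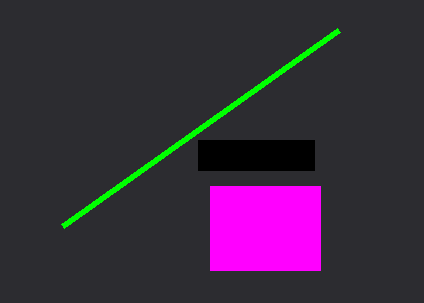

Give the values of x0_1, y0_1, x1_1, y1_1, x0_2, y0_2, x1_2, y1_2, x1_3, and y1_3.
x0_1 = 198; y0_1 = 140; x1_1 = 314; y1_1 = 170; x0_2 = 210; y0_2 = 186; x1_2 = 320; y1_2 = 270; x1_3 = 62; y1_3 = 226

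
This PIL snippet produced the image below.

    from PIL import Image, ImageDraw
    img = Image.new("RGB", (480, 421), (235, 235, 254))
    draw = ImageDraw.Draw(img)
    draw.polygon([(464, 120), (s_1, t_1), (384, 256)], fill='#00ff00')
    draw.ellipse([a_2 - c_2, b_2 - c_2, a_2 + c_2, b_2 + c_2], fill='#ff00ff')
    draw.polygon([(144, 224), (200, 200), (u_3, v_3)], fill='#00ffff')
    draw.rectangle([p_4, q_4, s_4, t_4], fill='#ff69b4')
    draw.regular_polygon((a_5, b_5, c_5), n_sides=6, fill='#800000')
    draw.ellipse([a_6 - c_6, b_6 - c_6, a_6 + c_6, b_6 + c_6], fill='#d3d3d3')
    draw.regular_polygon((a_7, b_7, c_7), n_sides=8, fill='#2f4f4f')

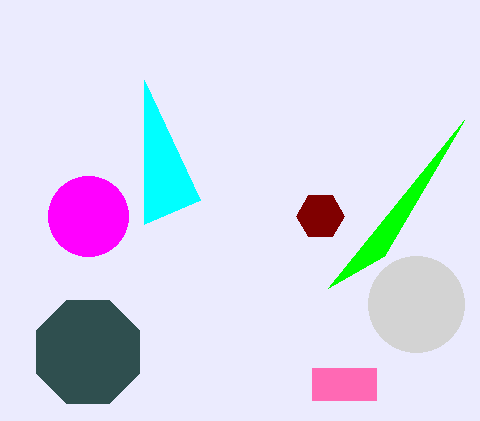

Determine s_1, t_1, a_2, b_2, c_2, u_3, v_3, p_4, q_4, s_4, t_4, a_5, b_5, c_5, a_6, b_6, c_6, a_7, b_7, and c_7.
s_1 = 328
t_1 = 288
a_2 = 88
b_2 = 216
c_2 = 40
u_3 = 144
v_3 = 80
p_4 = 312
q_4 = 368
s_4 = 376
t_4 = 400
a_5 = 320
b_5 = 216
c_5 = 24
a_6 = 416
b_6 = 304
c_6 = 48
a_7 = 88
b_7 = 352
c_7 = 56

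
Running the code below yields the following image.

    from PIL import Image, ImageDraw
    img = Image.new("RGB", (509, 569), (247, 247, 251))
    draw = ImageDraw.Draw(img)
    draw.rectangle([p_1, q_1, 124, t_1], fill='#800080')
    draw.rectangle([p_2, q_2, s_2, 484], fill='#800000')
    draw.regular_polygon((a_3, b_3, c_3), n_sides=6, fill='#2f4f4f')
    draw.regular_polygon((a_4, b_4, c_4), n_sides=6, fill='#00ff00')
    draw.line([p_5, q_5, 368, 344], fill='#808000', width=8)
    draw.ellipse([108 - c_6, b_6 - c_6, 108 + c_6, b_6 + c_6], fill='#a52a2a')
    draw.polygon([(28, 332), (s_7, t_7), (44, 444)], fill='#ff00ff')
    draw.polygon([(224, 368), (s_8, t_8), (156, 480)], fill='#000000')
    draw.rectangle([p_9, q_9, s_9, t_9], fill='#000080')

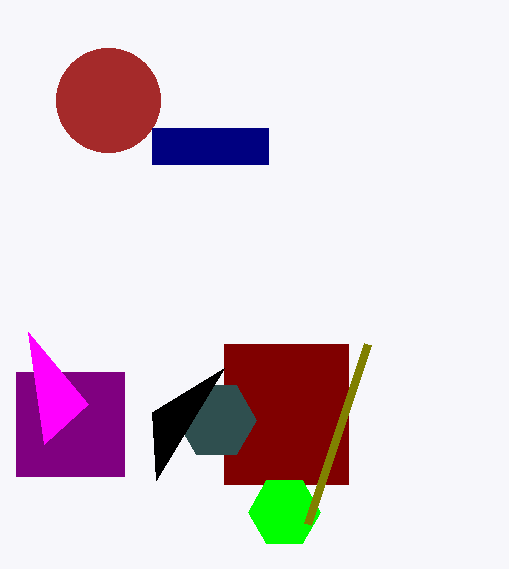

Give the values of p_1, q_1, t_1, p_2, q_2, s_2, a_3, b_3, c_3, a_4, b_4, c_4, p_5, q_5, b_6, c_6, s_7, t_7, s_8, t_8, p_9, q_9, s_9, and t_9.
p_1 = 16; q_1 = 372; t_1 = 476; p_2 = 224; q_2 = 344; s_2 = 348; a_3 = 216; b_3 = 420; c_3 = 40; a_4 = 284; b_4 = 512; c_4 = 36; p_5 = 308; q_5 = 524; b_6 = 100; c_6 = 52; s_7 = 88; t_7 = 404; s_8 = 152; t_8 = 412; p_9 = 152; q_9 = 128; s_9 = 268; t_9 = 164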